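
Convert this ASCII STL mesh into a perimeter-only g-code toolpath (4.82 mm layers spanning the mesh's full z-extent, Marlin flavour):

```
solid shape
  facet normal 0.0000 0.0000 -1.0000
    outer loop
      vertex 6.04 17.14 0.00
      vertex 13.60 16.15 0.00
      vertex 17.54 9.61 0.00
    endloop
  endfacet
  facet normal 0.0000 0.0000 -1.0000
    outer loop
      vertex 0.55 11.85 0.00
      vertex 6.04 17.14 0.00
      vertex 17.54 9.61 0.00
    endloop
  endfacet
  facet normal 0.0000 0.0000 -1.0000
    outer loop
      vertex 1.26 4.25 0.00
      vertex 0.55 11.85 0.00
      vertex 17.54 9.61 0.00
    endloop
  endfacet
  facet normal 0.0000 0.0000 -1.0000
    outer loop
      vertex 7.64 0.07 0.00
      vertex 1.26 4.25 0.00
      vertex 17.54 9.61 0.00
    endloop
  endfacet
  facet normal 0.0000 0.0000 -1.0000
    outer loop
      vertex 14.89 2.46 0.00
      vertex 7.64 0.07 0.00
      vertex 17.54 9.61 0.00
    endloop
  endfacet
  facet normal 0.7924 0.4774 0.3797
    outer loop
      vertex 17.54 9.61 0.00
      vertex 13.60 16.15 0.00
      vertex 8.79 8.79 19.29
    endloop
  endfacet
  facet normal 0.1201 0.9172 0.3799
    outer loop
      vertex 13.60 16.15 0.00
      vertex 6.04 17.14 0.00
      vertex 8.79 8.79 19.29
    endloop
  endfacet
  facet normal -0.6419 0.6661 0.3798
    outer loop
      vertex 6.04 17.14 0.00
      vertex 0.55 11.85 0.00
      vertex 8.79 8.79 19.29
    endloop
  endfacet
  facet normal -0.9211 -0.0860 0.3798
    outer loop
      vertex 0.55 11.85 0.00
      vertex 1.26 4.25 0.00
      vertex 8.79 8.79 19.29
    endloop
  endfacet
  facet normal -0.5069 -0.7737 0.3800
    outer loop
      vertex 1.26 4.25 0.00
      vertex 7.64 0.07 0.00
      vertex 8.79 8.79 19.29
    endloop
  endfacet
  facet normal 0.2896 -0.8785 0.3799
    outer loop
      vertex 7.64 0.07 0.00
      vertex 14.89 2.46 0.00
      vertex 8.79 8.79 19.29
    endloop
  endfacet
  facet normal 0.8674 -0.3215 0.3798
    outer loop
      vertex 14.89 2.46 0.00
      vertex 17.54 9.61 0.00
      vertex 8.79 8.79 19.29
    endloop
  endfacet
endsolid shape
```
; perimeter-only toolpath
G21 ; units = mm
G90 ; absolute positioning
G28 ; home
; layer 1
G0 Z4.82
G0 X15.35 Y9.40
G1 X12.40 Y14.31
G1 X6.73 Y15.05
G1 X2.61 Y11.08
G1 X3.14 Y5.38
G1 X7.93 Y2.25
G1 X13.37 Y4.04
G1 X15.35 Y9.40
; layer 2
G0 Z9.64
G0 X13.16 Y9.20
G1 X11.20 Y12.47
G1 X7.41 Y12.96
G1 X4.67 Y10.32
G1 X5.02 Y6.52
G1 X8.21 Y4.43
G1 X11.84 Y5.62
G1 X13.16 Y9.20
; layer 3
G0 Z14.47
G0 X10.98 Y8.99
G1 X9.99 Y10.63
G1 X8.10 Y10.88
G1 X6.73 Y9.55
G1 X6.91 Y7.65
G1 X8.50 Y6.61
G1 X10.31 Y7.21
G1 X10.98 Y8.99
M2 ; end

The solid is a regular 7-sided pyramid, base circumscribed radius ≈ 8.79 mm, apex at z ≈ 19.3 mm. Slicing at Δz = 4.82 mm — 4 equal slices spanning the solid's height, so layer i sits at z = i·h/4 — gives 3 non-empty perimeters. Each is a 7-segment closed polygon; G0 lifts to the layer z and rapids to the start vertex, then G1 traces the edges. The cross-section shrinks linearly with z (the slice at the apex is degenerate and omitted).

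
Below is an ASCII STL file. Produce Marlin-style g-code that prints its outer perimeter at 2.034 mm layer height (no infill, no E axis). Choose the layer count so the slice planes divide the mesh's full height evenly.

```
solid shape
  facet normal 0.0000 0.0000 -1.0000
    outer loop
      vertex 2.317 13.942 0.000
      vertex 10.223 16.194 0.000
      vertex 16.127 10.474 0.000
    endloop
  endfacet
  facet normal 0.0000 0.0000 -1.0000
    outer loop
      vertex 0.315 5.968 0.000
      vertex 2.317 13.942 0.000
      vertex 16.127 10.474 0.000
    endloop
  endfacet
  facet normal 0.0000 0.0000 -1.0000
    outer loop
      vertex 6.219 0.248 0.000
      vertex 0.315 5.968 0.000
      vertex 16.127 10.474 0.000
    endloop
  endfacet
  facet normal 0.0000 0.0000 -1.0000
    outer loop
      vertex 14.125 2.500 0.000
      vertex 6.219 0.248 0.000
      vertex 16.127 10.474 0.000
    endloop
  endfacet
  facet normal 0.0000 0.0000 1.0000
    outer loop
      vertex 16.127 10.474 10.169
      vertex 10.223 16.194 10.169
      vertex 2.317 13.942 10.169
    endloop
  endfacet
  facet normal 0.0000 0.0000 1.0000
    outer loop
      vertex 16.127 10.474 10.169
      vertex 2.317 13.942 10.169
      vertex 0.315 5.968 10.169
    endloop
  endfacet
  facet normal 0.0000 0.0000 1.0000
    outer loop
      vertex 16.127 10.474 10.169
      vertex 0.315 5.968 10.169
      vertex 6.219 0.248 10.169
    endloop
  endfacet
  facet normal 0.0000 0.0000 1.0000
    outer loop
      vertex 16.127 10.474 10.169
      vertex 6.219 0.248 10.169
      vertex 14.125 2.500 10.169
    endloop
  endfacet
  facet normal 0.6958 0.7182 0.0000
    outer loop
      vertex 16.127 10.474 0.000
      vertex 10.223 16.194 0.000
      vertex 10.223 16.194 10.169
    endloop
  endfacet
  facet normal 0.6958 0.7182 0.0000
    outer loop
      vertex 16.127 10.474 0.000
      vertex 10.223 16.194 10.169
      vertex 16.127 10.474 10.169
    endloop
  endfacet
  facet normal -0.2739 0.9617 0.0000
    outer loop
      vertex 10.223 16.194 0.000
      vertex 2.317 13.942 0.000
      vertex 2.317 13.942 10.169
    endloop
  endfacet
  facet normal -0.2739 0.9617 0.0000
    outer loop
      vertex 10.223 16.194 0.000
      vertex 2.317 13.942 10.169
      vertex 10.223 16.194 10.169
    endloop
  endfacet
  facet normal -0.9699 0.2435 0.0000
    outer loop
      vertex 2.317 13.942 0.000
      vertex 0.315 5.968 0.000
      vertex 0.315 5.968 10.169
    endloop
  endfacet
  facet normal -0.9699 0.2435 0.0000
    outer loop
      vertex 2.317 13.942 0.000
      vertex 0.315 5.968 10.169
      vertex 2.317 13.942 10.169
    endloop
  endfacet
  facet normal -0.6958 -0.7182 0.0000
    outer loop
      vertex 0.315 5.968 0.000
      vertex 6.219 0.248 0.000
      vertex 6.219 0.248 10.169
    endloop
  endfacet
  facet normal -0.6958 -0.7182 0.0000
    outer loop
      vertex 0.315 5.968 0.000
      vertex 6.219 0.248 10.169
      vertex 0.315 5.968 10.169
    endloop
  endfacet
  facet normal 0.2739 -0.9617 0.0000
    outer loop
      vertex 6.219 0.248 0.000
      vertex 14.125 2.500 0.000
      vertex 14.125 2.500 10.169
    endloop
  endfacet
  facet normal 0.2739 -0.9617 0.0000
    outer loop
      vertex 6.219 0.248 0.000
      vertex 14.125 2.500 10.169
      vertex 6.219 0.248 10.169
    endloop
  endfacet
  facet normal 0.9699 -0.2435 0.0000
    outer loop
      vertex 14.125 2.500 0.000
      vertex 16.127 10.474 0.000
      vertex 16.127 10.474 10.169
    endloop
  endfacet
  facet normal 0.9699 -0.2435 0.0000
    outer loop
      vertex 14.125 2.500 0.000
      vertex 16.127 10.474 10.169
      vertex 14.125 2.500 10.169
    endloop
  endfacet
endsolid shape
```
; perimeter-only toolpath
G21 ; units = mm
G90 ; absolute positioning
G28 ; home
; layer 1
G0 Z2.034
G0 X16.127 Y10.474
G1 X10.223 Y16.194
G1 X2.317 Y13.942
G1 X0.315 Y5.968
G1 X6.219 Y0.248
G1 X14.125 Y2.500
G1 X16.127 Y10.474
; layer 2
G0 Z4.068
G0 X16.127 Y10.474
G1 X10.223 Y16.194
G1 X2.317 Y13.942
G1 X0.315 Y5.968
G1 X6.219 Y0.248
G1 X14.125 Y2.500
G1 X16.127 Y10.474
; layer 3
G0 Z6.101
G0 X16.127 Y10.474
G1 X10.223 Y16.194
G1 X2.317 Y13.942
G1 X0.315 Y5.968
G1 X6.219 Y0.248
G1 X14.125 Y2.500
G1 X16.127 Y10.474
; layer 4
G0 Z8.135
G0 X16.127 Y10.474
G1 X10.223 Y16.194
G1 X2.317 Y13.942
G1 X0.315 Y5.968
G1 X6.219 Y0.248
G1 X14.125 Y2.500
G1 X16.127 Y10.474
; layer 5
G0 Z10.169
G0 X16.127 Y10.474
G1 X10.223 Y16.194
G1 X2.317 Y13.942
G1 X0.315 Y5.968
G1 X6.219 Y0.248
G1 X14.125 Y2.500
G1 X16.127 Y10.474
M2 ; end

The solid is a regular 6-sided prism (a cylinder approximated with 6 flat sides), circumscribed radius ≈ 8.22 mm, height ≈ 10.2 mm. Slicing at Δz = 2.034 mm — 5 equal slices spanning the solid's height, so layer i sits at z = i·h/5 — gives 5 non-empty perimeters. Each is a 6-segment closed polygon; G0 lifts to the layer z and rapids to the start vertex, then G1 traces the edges.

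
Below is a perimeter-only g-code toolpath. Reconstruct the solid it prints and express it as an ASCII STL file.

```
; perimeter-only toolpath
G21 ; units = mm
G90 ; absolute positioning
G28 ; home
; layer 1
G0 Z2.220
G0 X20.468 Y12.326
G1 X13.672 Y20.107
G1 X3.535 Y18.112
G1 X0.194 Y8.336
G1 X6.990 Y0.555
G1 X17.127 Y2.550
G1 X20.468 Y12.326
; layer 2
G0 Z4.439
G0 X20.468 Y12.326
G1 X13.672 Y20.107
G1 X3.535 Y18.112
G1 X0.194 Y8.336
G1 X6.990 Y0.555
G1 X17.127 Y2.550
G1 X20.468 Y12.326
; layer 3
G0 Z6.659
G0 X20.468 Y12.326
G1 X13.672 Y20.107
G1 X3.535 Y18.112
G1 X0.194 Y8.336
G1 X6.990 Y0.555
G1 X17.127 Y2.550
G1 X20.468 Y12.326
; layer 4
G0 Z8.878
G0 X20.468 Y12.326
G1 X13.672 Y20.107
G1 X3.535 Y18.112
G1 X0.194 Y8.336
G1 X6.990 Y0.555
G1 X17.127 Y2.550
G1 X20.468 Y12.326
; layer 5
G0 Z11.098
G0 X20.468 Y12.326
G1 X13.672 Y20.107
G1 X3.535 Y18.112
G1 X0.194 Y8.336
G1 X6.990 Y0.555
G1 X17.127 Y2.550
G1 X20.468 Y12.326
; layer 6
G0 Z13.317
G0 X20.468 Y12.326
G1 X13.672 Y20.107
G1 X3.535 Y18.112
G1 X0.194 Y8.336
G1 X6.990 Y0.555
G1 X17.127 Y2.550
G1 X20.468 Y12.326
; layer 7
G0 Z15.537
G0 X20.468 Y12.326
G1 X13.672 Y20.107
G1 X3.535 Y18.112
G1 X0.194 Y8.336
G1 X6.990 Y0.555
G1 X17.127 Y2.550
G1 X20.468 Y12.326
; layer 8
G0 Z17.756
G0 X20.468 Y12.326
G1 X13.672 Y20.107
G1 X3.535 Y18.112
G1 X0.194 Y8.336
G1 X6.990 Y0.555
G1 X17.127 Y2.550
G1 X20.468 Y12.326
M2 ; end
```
solid part
  facet normal 0.0000 0.0000 -1.0000
    outer loop
      vertex 3.535 18.112 0.000
      vertex 13.672 20.107 0.000
      vertex 20.468 12.326 0.000
    endloop
  endfacet
  facet normal 0.0000 0.0000 -1.0000
    outer loop
      vertex 0.194 8.336 0.000
      vertex 3.535 18.112 0.000
      vertex 20.468 12.326 0.000
    endloop
  endfacet
  facet normal 0.0000 0.0000 -1.0000
    outer loop
      vertex 6.990 0.555 0.000
      vertex 0.194 8.336 0.000
      vertex 20.468 12.326 0.000
    endloop
  endfacet
  facet normal 0.0000 0.0000 -1.0000
    outer loop
      vertex 17.127 2.550 0.000
      vertex 6.990 0.555 0.000
      vertex 20.468 12.326 0.000
    endloop
  endfacet
  facet normal 0.0000 0.0000 1.0000
    outer loop
      vertex 20.468 12.326 17.756
      vertex 13.672 20.107 17.756
      vertex 3.535 18.112 17.756
    endloop
  endfacet
  facet normal 0.0000 0.0000 1.0000
    outer loop
      vertex 20.468 12.326 17.756
      vertex 3.535 18.112 17.756
      vertex 0.194 8.336 17.756
    endloop
  endfacet
  facet normal 0.0000 0.0000 1.0000
    outer loop
      vertex 20.468 12.326 17.756
      vertex 0.194 8.336 17.756
      vertex 6.990 0.555 17.756
    endloop
  endfacet
  facet normal 0.0000 0.0000 1.0000
    outer loop
      vertex 20.468 12.326 17.756
      vertex 6.990 0.555 17.756
      vertex 17.127 2.550 17.756
    endloop
  endfacet
  facet normal 0.7532 0.6578 0.0000
    outer loop
      vertex 20.468 12.326 0.000
      vertex 13.672 20.107 0.000
      vertex 13.672 20.107 17.756
    endloop
  endfacet
  facet normal 0.7532 0.6578 0.0000
    outer loop
      vertex 20.468 12.326 0.000
      vertex 13.672 20.107 17.756
      vertex 20.468 12.326 17.756
    endloop
  endfacet
  facet normal -0.1931 0.9812 0.0000
    outer loop
      vertex 13.672 20.107 0.000
      vertex 3.535 18.112 0.000
      vertex 3.535 18.112 17.756
    endloop
  endfacet
  facet normal -0.1931 0.9812 0.0000
    outer loop
      vertex 13.672 20.107 0.000
      vertex 3.535 18.112 17.756
      vertex 13.672 20.107 17.756
    endloop
  endfacet
  facet normal -0.9463 0.3234 0.0000
    outer loop
      vertex 3.535 18.112 0.000
      vertex 0.194 8.336 0.000
      vertex 0.194 8.336 17.756
    endloop
  endfacet
  facet normal -0.9463 0.3234 0.0000
    outer loop
      vertex 3.535 18.112 0.000
      vertex 0.194 8.336 17.756
      vertex 3.535 18.112 17.756
    endloop
  endfacet
  facet normal -0.7532 -0.6578 0.0000
    outer loop
      vertex 0.194 8.336 0.000
      vertex 6.990 0.555 0.000
      vertex 6.990 0.555 17.756
    endloop
  endfacet
  facet normal -0.7532 -0.6578 0.0000
    outer loop
      vertex 0.194 8.336 0.000
      vertex 6.990 0.555 17.756
      vertex 0.194 8.336 17.756
    endloop
  endfacet
  facet normal 0.1931 -0.9812 0.0000
    outer loop
      vertex 6.990 0.555 0.000
      vertex 17.127 2.550 0.000
      vertex 17.127 2.550 17.756
    endloop
  endfacet
  facet normal 0.1931 -0.9812 0.0000
    outer loop
      vertex 6.990 0.555 0.000
      vertex 17.127 2.550 17.756
      vertex 6.990 0.555 17.756
    endloop
  endfacet
  facet normal 0.9463 -0.3234 0.0000
    outer loop
      vertex 17.127 2.550 0.000
      vertex 20.468 12.326 0.000
      vertex 20.468 12.326 17.756
    endloop
  endfacet
  facet normal 0.9463 -0.3234 0.0000
    outer loop
      vertex 17.127 2.550 0.000
      vertex 20.468 12.326 17.756
      vertex 17.127 2.550 17.756
    endloop
  endfacet
endsolid part

The G0 Z moves step by Δz≈2.220 mm. Every layer's G1 loop is the same polygon, so the solid is a straight extrusion of it from z=0 to z≈17.8. Closing with flat bottom and top caps and triangulating gives 20 facets — a regular 6-sided prism (a cylinder approximated with 6 flat sides), circumscribed radius ≈ 10.3 mm, height ≈ 17.8 mm.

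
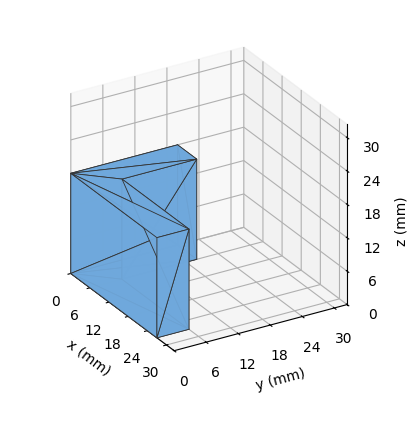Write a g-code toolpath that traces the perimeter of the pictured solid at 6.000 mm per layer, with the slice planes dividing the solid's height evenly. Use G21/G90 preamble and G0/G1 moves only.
Reading the render: the shape is an L-shaped prism: outer 27 × 20 mm, arm thicknesses ≈ 6 mm (horizontal) and 6 mm (vertical), extruded 18 mm in z (dimensions read to the nearest mm from the axis ticks). For the g-code, the solid's height is divided into equal slices at the stated Δz and each level perimeter traced with G1 moves after a G0 lift.

; perimeter-only toolpath
G21 ; units = mm
G90 ; absolute positioning
G28 ; home
; layer 1
G0 Z6.000
G0 X0.000 Y0.000
G1 X27.000 Y0.000
G1 X27.000 Y6.000
G1 X6.000 Y6.000
G1 X6.000 Y20.000
G1 X0.000 Y20.000
G1 X0.000 Y0.000
; layer 2
G0 Z12.000
G0 X0.000 Y0.000
G1 X27.000 Y0.000
G1 X27.000 Y6.000
G1 X6.000 Y6.000
G1 X6.000 Y20.000
G1 X0.000 Y20.000
G1 X0.000 Y0.000
; layer 3
G0 Z18.000
G0 X0.000 Y0.000
G1 X27.000 Y0.000
G1 X27.000 Y6.000
G1 X6.000 Y6.000
G1 X6.000 Y20.000
G1 X0.000 Y20.000
G1 X0.000 Y0.000
M2 ; end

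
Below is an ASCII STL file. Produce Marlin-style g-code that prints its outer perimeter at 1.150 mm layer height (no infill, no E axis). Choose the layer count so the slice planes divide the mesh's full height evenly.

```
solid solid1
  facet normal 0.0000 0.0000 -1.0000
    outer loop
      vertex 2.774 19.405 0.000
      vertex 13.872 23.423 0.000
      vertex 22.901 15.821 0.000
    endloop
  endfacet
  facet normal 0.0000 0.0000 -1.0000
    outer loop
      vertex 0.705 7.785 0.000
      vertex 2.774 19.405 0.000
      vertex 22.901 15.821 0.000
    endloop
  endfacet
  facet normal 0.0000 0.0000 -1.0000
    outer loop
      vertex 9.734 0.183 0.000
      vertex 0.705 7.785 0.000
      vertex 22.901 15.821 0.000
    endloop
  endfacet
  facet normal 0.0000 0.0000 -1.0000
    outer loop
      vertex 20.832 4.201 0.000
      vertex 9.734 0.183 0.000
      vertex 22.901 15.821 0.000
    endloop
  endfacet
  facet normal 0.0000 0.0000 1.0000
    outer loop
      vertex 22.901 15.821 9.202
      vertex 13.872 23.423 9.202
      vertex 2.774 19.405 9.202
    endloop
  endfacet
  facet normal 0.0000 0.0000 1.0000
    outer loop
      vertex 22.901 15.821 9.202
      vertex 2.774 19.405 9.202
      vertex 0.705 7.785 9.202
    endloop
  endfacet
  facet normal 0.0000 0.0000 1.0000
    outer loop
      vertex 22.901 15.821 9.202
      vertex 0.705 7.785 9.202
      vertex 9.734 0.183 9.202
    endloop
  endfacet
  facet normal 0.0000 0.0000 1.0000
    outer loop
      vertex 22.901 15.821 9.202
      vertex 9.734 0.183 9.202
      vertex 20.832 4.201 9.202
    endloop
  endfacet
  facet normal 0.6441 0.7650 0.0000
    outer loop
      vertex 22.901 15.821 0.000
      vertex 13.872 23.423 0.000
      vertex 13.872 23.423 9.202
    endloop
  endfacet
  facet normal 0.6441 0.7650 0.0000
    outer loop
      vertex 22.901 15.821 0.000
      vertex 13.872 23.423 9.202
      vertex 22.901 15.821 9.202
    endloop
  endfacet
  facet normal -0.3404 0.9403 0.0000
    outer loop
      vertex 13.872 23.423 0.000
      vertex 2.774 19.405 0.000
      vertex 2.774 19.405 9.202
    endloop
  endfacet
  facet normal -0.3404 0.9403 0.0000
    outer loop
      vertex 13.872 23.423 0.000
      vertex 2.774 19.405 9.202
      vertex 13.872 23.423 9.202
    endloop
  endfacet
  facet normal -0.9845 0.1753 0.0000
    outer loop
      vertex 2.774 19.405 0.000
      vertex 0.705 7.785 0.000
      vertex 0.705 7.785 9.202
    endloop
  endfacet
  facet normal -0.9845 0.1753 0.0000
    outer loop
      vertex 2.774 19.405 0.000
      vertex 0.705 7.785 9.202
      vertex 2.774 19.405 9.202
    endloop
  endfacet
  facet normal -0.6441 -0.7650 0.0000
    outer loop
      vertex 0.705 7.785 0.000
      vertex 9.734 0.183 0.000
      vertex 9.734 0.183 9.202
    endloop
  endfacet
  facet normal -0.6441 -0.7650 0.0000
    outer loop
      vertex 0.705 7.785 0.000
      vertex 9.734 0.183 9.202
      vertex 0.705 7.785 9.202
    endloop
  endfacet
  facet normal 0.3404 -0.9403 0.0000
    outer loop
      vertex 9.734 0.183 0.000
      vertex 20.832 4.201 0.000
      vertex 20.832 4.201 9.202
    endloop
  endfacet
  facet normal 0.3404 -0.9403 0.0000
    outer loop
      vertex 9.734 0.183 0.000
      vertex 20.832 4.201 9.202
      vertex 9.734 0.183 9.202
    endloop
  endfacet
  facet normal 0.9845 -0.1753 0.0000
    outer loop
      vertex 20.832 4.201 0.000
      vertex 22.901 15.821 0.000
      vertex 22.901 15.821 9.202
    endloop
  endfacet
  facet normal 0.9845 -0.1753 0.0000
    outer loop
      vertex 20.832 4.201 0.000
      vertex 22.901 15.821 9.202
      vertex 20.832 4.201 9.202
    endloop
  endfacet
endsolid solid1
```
; perimeter-only toolpath
G21 ; units = mm
G90 ; absolute positioning
G28 ; home
; layer 1
G0 Z1.150
G0 X22.901 Y15.821
G1 X13.872 Y23.423
G1 X2.774 Y19.405
G1 X0.705 Y7.785
G1 X9.734 Y0.183
G1 X20.832 Y4.201
G1 X22.901 Y15.821
; layer 2
G0 Z2.300
G0 X22.901 Y15.821
G1 X13.872 Y23.423
G1 X2.774 Y19.405
G1 X0.705 Y7.785
G1 X9.734 Y0.183
G1 X20.832 Y4.201
G1 X22.901 Y15.821
; layer 3
G0 Z3.451
G0 X22.901 Y15.821
G1 X13.872 Y23.423
G1 X2.774 Y19.405
G1 X0.705 Y7.785
G1 X9.734 Y0.183
G1 X20.832 Y4.201
G1 X22.901 Y15.821
; layer 4
G0 Z4.601
G0 X22.901 Y15.821
G1 X13.872 Y23.423
G1 X2.774 Y19.405
G1 X0.705 Y7.785
G1 X9.734 Y0.183
G1 X20.832 Y4.201
G1 X22.901 Y15.821
; layer 5
G0 Z5.751
G0 X22.901 Y15.821
G1 X13.872 Y23.423
G1 X2.774 Y19.405
G1 X0.705 Y7.785
G1 X9.734 Y0.183
G1 X20.832 Y4.201
G1 X22.901 Y15.821
; layer 6
G0 Z6.902
G0 X22.901 Y15.821
G1 X13.872 Y23.423
G1 X2.774 Y19.405
G1 X0.705 Y7.785
G1 X9.734 Y0.183
G1 X20.832 Y4.201
G1 X22.901 Y15.821
; layer 7
G0 Z8.052
G0 X22.901 Y15.821
G1 X13.872 Y23.423
G1 X2.774 Y19.405
G1 X0.705 Y7.785
G1 X9.734 Y0.183
G1 X20.832 Y4.201
G1 X22.901 Y15.821
; layer 8
G0 Z9.202
G0 X22.901 Y15.821
G1 X13.872 Y23.423
G1 X2.774 Y19.405
G1 X0.705 Y7.785
G1 X9.734 Y0.183
G1 X20.832 Y4.201
G1 X22.901 Y15.821
M2 ; end

The solid is a regular 6-sided prism (a cylinder approximated with 6 flat sides), circumscribed radius ≈ 11.8 mm, height ≈ 9.2 mm. Slicing at Δz = 1.150 mm — 8 equal slices spanning the solid's height, so layer i sits at z = i·h/8 — gives 8 non-empty perimeters. Each is a 6-segment closed polygon; G0 lifts to the layer z and rapids to the start vertex, then G1 traces the edges.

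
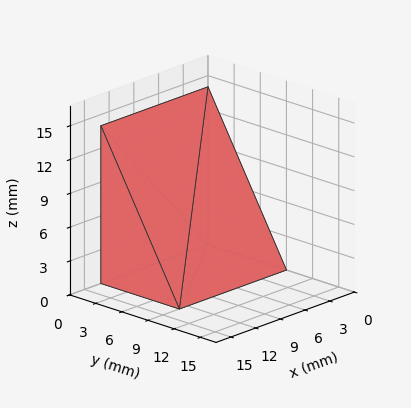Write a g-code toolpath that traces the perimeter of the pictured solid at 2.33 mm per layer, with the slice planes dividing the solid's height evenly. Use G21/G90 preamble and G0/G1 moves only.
Reading the render: the shape is a wedge (ramp): 13 × 9 mm base, rising to 14 mm along the y=0 edge and sloping linearly to z=0 at y=9 (dimensions read to the nearest mm from the axis ticks). For the g-code, the solid's height is divided into equal slices at the stated Δz and each level perimeter traced with G1 moves after a G0 lift.

; perimeter-only toolpath
G21 ; units = mm
G90 ; absolute positioning
G28 ; home
; layer 1
G0 Z2.33
G0 X0.00 Y0.00
G1 X13.00 Y0.00
G1 X13.00 Y7.50
G1 X0.00 Y7.50
G1 X0.00 Y0.00
; layer 2
G0 Z4.67
G0 X0.00 Y0.00
G1 X13.00 Y0.00
G1 X13.00 Y6.00
G1 X0.00 Y6.00
G1 X0.00 Y0.00
; layer 3
G0 Z7.00
G0 X0.00 Y0.00
G1 X13.00 Y0.00
G1 X13.00 Y4.50
G1 X0.00 Y4.50
G1 X0.00 Y0.00
; layer 4
G0 Z9.33
G0 X0.00 Y0.00
G1 X13.00 Y0.00
G1 X13.00 Y3.00
G1 X0.00 Y3.00
G1 X0.00 Y0.00
; layer 5
G0 Z11.67
G0 X0.00 Y0.00
G1 X13.00 Y0.00
G1 X13.00 Y1.50
G1 X0.00 Y1.50
G1 X0.00 Y0.00
M2 ; end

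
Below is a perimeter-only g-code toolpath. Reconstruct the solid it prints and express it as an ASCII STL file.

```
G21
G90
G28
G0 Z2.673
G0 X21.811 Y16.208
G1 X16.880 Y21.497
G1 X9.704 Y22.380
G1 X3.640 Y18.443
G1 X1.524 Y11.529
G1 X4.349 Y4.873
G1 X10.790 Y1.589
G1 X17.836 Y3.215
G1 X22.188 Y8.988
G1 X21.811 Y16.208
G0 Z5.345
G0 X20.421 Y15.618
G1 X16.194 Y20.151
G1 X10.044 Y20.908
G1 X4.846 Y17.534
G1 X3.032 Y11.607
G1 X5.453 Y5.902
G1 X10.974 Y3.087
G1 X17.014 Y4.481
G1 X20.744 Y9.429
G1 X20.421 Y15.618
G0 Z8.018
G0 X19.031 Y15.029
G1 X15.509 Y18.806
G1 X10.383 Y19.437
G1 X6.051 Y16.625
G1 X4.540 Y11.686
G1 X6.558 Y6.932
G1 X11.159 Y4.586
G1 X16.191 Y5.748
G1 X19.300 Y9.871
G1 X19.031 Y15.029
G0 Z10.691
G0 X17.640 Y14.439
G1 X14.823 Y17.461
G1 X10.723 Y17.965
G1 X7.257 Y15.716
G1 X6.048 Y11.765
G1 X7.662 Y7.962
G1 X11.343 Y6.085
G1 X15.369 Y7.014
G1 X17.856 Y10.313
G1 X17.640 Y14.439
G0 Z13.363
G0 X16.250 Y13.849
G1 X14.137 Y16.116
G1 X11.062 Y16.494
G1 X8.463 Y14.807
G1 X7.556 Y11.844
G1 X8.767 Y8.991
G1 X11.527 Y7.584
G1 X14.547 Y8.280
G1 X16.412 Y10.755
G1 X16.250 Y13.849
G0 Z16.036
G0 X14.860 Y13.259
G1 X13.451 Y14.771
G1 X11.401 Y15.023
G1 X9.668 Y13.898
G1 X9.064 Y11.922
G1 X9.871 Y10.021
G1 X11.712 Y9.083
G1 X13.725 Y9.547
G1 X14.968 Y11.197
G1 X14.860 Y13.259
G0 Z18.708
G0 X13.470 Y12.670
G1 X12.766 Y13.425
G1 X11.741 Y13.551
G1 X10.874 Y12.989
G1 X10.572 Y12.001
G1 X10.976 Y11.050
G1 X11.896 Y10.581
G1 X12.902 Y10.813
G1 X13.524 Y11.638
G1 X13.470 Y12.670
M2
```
solid part
  facet normal 0.0000 0.0000 -1.0000
    outer loop
      vertex 9.365 23.851 0.000
      vertex 17.566 22.842 0.000
      vertex 23.201 16.798 0.000
    endloop
  endfacet
  facet normal 0.0000 0.0000 -1.0000
    outer loop
      vertex 2.434 19.352 0.000
      vertex 9.365 23.851 0.000
      vertex 23.201 16.798 0.000
    endloop
  endfacet
  facet normal 0.0000 0.0000 -1.0000
    outer loop
      vertex 0.016 11.450 0.000
      vertex 2.434 19.352 0.000
      vertex 23.201 16.798 0.000
    endloop
  endfacet
  facet normal 0.0000 0.0000 -1.0000
    outer loop
      vertex 3.244 3.843 0.000
      vertex 0.016 11.450 0.000
      vertex 23.201 16.798 0.000
    endloop
  endfacet
  facet normal 0.0000 0.0000 -1.0000
    outer loop
      vertex 10.606 0.090 0.000
      vertex 3.244 3.843 0.000
      vertex 23.201 16.798 0.000
    endloop
  endfacet
  facet normal 0.0000 0.0000 -1.0000
    outer loop
      vertex 18.658 1.948 0.000
      vertex 10.606 0.090 0.000
      vertex 23.201 16.798 0.000
    endloop
  endfacet
  facet normal 0.0000 0.0000 -1.0000
    outer loop
      vertex 23.632 8.546 0.000
      vertex 18.658 1.948 0.000
      vertex 23.201 16.798 0.000
    endloop
  endfacet
  facet normal 0.6460 0.6023 0.4689
    outer loop
      vertex 23.201 16.798 0.000
      vertex 17.566 22.842 0.000
      vertex 12.080 12.080 21.381
    endloop
  endfacet
  facet normal 0.1079 0.8766 0.4689
    outer loop
      vertex 17.566 22.842 0.000
      vertex 9.365 23.851 0.000
      vertex 12.080 12.080 21.381
    endloop
  endfacet
  facet normal -0.4809 0.7408 0.4689
    outer loop
      vertex 9.365 23.851 0.000
      vertex 2.434 19.352 0.000
      vertex 12.080 12.080 21.381
    endloop
  endfacet
  facet normal -0.8446 0.2584 0.4689
    outer loop
      vertex 2.434 19.352 0.000
      vertex 0.016 11.450 0.000
      vertex 12.080 12.080 21.381
    endloop
  endfacet
  facet normal -0.8131 -0.3450 0.4689
    outer loop
      vertex 0.016 11.450 0.000
      vertex 3.244 3.843 0.000
      vertex 12.080 12.080 21.381
    endloop
  endfacet
  facet normal -0.4011 -0.7869 0.4689
    outer loop
      vertex 3.244 3.843 0.000
      vertex 10.606 0.090 0.000
      vertex 12.080 12.080 21.381
    endloop
  endfacet
  facet normal 0.1986 -0.8606 0.4689
    outer loop
      vertex 10.606 0.090 0.000
      vertex 18.658 1.948 0.000
      vertex 12.080 12.080 21.381
    endloop
  endfacet
  facet normal 0.7053 -0.5317 0.4689
    outer loop
      vertex 18.658 1.948 0.000
      vertex 23.632 8.546 0.000
      vertex 12.080 12.080 21.381
    endloop
  endfacet
  facet normal 0.8820 0.0461 0.4689
    outer loop
      vertex 23.632 8.546 0.000
      vertex 23.201 16.798 0.000
      vertex 12.080 12.080 21.381
    endloop
  endfacet
endsolid part

The G0 Z moves step by Δz≈2.673 mm. The G1 loops shrink linearly with z, so the solid tapers from its base footprint up to z≈21.4. Closing with a flat bottom cap and the tapered top and triangulating gives 16 facets — a regular 9-sided pyramid, base circumscribed radius ≈ 12.1 mm, apex at z ≈ 21.4 mm.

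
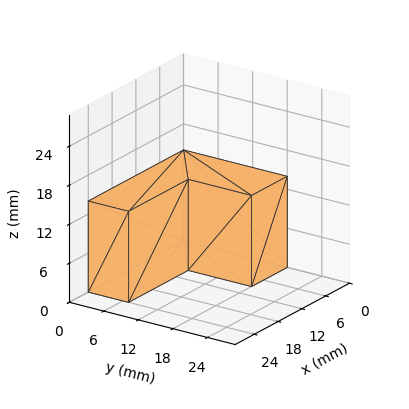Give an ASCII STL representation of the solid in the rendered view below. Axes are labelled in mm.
Reading the render: the shape is an L-shaped prism: outer 24 × 18 mm, arm thicknesses ≈ 7 mm (horizontal) and 9 mm (vertical), extruded 14 mm in z (dimensions read to the nearest mm from the axis ticks). For the STL, each face is triangulated and given an outward normal.

solid part
  facet normal 0.0000 0.0000 -1.0000
    outer loop
      vertex 24.000 7.000 0.000
      vertex 24.000 0.000 0.000
      vertex 0.000 0.000 0.000
    endloop
  endfacet
  facet normal 0.0000 0.0000 -1.0000
    outer loop
      vertex 9.000 7.000 0.000
      vertex 24.000 7.000 0.000
      vertex 0.000 0.000 0.000
    endloop
  endfacet
  facet normal 0.0000 0.0000 -1.0000
    outer loop
      vertex 9.000 18.000 0.000
      vertex 9.000 7.000 0.000
      vertex 0.000 0.000 0.000
    endloop
  endfacet
  facet normal 0.0000 0.0000 -1.0000
    outer loop
      vertex 0.000 18.000 0.000
      vertex 9.000 18.000 0.000
      vertex 0.000 0.000 0.000
    endloop
  endfacet
  facet normal 0.0000 0.0000 1.0000
    outer loop
      vertex 0.000 0.000 14.000
      vertex 24.000 0.000 14.000
      vertex 24.000 7.000 14.000
    endloop
  endfacet
  facet normal 0.0000 0.0000 1.0000
    outer loop
      vertex 0.000 0.000 14.000
      vertex 24.000 7.000 14.000
      vertex 9.000 7.000 14.000
    endloop
  endfacet
  facet normal 0.0000 0.0000 1.0000
    outer loop
      vertex 0.000 0.000 14.000
      vertex 9.000 7.000 14.000
      vertex 9.000 18.000 14.000
    endloop
  endfacet
  facet normal 0.0000 0.0000 1.0000
    outer loop
      vertex 0.000 0.000 14.000
      vertex 9.000 18.000 14.000
      vertex 0.000 18.000 14.000
    endloop
  endfacet
  facet normal 0.0000 -1.0000 0.0000
    outer loop
      vertex 0.000 0.000 0.000
      vertex 24.000 0.000 0.000
      vertex 24.000 0.000 14.000
    endloop
  endfacet
  facet normal 0.0000 -1.0000 0.0000
    outer loop
      vertex 0.000 0.000 0.000
      vertex 24.000 0.000 14.000
      vertex 0.000 0.000 14.000
    endloop
  endfacet
  facet normal 1.0000 0.0000 0.0000
    outer loop
      vertex 24.000 0.000 0.000
      vertex 24.000 7.000 0.000
      vertex 24.000 7.000 14.000
    endloop
  endfacet
  facet normal 1.0000 0.0000 0.0000
    outer loop
      vertex 24.000 0.000 0.000
      vertex 24.000 7.000 14.000
      vertex 24.000 0.000 14.000
    endloop
  endfacet
  facet normal 0.0000 1.0000 0.0000
    outer loop
      vertex 24.000 7.000 0.000
      vertex 9.000 7.000 0.000
      vertex 9.000 7.000 14.000
    endloop
  endfacet
  facet normal 0.0000 1.0000 0.0000
    outer loop
      vertex 24.000 7.000 0.000
      vertex 9.000 7.000 14.000
      vertex 24.000 7.000 14.000
    endloop
  endfacet
  facet normal 1.0000 0.0000 0.0000
    outer loop
      vertex 9.000 7.000 0.000
      vertex 9.000 18.000 0.000
      vertex 9.000 18.000 14.000
    endloop
  endfacet
  facet normal 1.0000 0.0000 0.0000
    outer loop
      vertex 9.000 7.000 0.000
      vertex 9.000 18.000 14.000
      vertex 9.000 7.000 14.000
    endloop
  endfacet
  facet normal 0.0000 1.0000 0.0000
    outer loop
      vertex 9.000 18.000 0.000
      vertex 0.000 18.000 0.000
      vertex 0.000 18.000 14.000
    endloop
  endfacet
  facet normal 0.0000 1.0000 0.0000
    outer loop
      vertex 9.000 18.000 0.000
      vertex 0.000 18.000 14.000
      vertex 9.000 18.000 14.000
    endloop
  endfacet
  facet normal -1.0000 0.0000 0.0000
    outer loop
      vertex 0.000 18.000 0.000
      vertex 0.000 0.000 0.000
      vertex 0.000 0.000 14.000
    endloop
  endfacet
  facet normal -1.0000 0.0000 0.0000
    outer loop
      vertex 0.000 18.000 0.000
      vertex 0.000 0.000 14.000
      vertex 0.000 18.000 14.000
    endloop
  endfacet
endsolid part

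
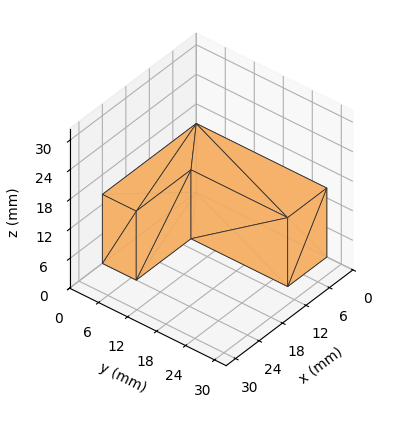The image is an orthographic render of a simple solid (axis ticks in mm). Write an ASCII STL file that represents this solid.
Reading the render: the shape is an L-shaped prism: outer 24 × 27 mm, arm thicknesses ≈ 7 mm (horizontal) and 10 mm (vertical), extruded 14 mm in z (dimensions read to the nearest mm from the axis ticks). For the STL, each face is triangulated and given an outward normal.

solid part
  facet normal 0.0000 0.0000 -1.0000
    outer loop
      vertex 24.000 7.000 0.000
      vertex 24.000 0.000 0.000
      vertex 0.000 0.000 0.000
    endloop
  endfacet
  facet normal 0.0000 0.0000 -1.0000
    outer loop
      vertex 10.000 7.000 0.000
      vertex 24.000 7.000 0.000
      vertex 0.000 0.000 0.000
    endloop
  endfacet
  facet normal 0.0000 0.0000 -1.0000
    outer loop
      vertex 10.000 27.000 0.000
      vertex 10.000 7.000 0.000
      vertex 0.000 0.000 0.000
    endloop
  endfacet
  facet normal 0.0000 0.0000 -1.0000
    outer loop
      vertex 0.000 27.000 0.000
      vertex 10.000 27.000 0.000
      vertex 0.000 0.000 0.000
    endloop
  endfacet
  facet normal 0.0000 0.0000 1.0000
    outer loop
      vertex 0.000 0.000 14.000
      vertex 24.000 0.000 14.000
      vertex 24.000 7.000 14.000
    endloop
  endfacet
  facet normal 0.0000 0.0000 1.0000
    outer loop
      vertex 0.000 0.000 14.000
      vertex 24.000 7.000 14.000
      vertex 10.000 7.000 14.000
    endloop
  endfacet
  facet normal 0.0000 0.0000 1.0000
    outer loop
      vertex 0.000 0.000 14.000
      vertex 10.000 7.000 14.000
      vertex 10.000 27.000 14.000
    endloop
  endfacet
  facet normal 0.0000 0.0000 1.0000
    outer loop
      vertex 0.000 0.000 14.000
      vertex 10.000 27.000 14.000
      vertex 0.000 27.000 14.000
    endloop
  endfacet
  facet normal 0.0000 -1.0000 0.0000
    outer loop
      vertex 0.000 0.000 0.000
      vertex 24.000 0.000 0.000
      vertex 24.000 0.000 14.000
    endloop
  endfacet
  facet normal 0.0000 -1.0000 0.0000
    outer loop
      vertex 0.000 0.000 0.000
      vertex 24.000 0.000 14.000
      vertex 0.000 0.000 14.000
    endloop
  endfacet
  facet normal 1.0000 0.0000 0.0000
    outer loop
      vertex 24.000 0.000 0.000
      vertex 24.000 7.000 0.000
      vertex 24.000 7.000 14.000
    endloop
  endfacet
  facet normal 1.0000 0.0000 0.0000
    outer loop
      vertex 24.000 0.000 0.000
      vertex 24.000 7.000 14.000
      vertex 24.000 0.000 14.000
    endloop
  endfacet
  facet normal 0.0000 1.0000 0.0000
    outer loop
      vertex 24.000 7.000 0.000
      vertex 10.000 7.000 0.000
      vertex 10.000 7.000 14.000
    endloop
  endfacet
  facet normal 0.0000 1.0000 0.0000
    outer loop
      vertex 24.000 7.000 0.000
      vertex 10.000 7.000 14.000
      vertex 24.000 7.000 14.000
    endloop
  endfacet
  facet normal 1.0000 0.0000 0.0000
    outer loop
      vertex 10.000 7.000 0.000
      vertex 10.000 27.000 0.000
      vertex 10.000 27.000 14.000
    endloop
  endfacet
  facet normal 1.0000 0.0000 0.0000
    outer loop
      vertex 10.000 7.000 0.000
      vertex 10.000 27.000 14.000
      vertex 10.000 7.000 14.000
    endloop
  endfacet
  facet normal 0.0000 1.0000 0.0000
    outer loop
      vertex 10.000 27.000 0.000
      vertex 0.000 27.000 0.000
      vertex 0.000 27.000 14.000
    endloop
  endfacet
  facet normal 0.0000 1.0000 0.0000
    outer loop
      vertex 10.000 27.000 0.000
      vertex 0.000 27.000 14.000
      vertex 10.000 27.000 14.000
    endloop
  endfacet
  facet normal -1.0000 0.0000 0.0000
    outer loop
      vertex 0.000 27.000 0.000
      vertex 0.000 0.000 0.000
      vertex 0.000 0.000 14.000
    endloop
  endfacet
  facet normal -1.0000 0.0000 0.0000
    outer loop
      vertex 0.000 27.000 0.000
      vertex 0.000 0.000 14.000
      vertex 0.000 27.000 14.000
    endloop
  endfacet
endsolid part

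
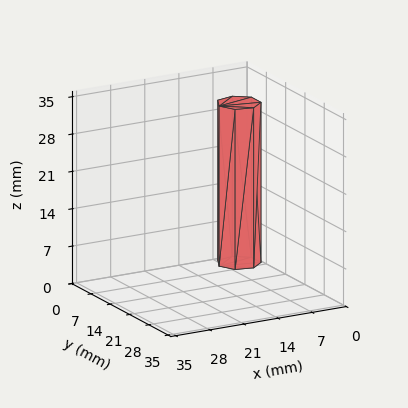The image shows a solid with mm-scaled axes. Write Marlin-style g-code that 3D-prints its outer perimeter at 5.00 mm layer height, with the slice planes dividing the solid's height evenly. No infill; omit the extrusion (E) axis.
Reading the render: the shape is a regular 7-sided prism (a cylinder approximated with 7 flat sides), circumscribed radius ≈ 4 mm, height ≈ 30 mm (dimensions read to the nearest mm from the axis ticks). For the g-code, the solid's height is divided into equal slices at the stated Δz and each level perimeter traced with G1 moves after a G0 lift.

; perimeter-only toolpath
G21 ; units = mm
G90 ; absolute positioning
G28 ; home
; layer 1
G0 Z5.00
G0 X8.00 Y4.00
G1 X6.49 Y7.13
G1 X3.11 Y7.90
G1 X0.40 Y5.74
G1 X0.40 Y2.26
G1 X3.11 Y0.10
G1 X6.49 Y0.87
G1 X8.00 Y4.00
; layer 2
G0 Z10.00
G0 X8.00 Y4.00
G1 X6.49 Y7.13
G1 X3.11 Y7.90
G1 X0.40 Y5.74
G1 X0.40 Y2.26
G1 X3.11 Y0.10
G1 X6.49 Y0.87
G1 X8.00 Y4.00
; layer 3
G0 Z15.00
G0 X8.00 Y4.00
G1 X6.49 Y7.13
G1 X3.11 Y7.90
G1 X0.40 Y5.74
G1 X0.40 Y2.26
G1 X3.11 Y0.10
G1 X6.49 Y0.87
G1 X8.00 Y4.00
; layer 4
G0 Z20.00
G0 X8.00 Y4.00
G1 X6.49 Y7.13
G1 X3.11 Y7.90
G1 X0.40 Y5.74
G1 X0.40 Y2.26
G1 X3.11 Y0.10
G1 X6.49 Y0.87
G1 X8.00 Y4.00
; layer 5
G0 Z25.00
G0 X8.00 Y4.00
G1 X6.49 Y7.13
G1 X3.11 Y7.90
G1 X0.40 Y5.74
G1 X0.40 Y2.26
G1 X3.11 Y0.10
G1 X6.49 Y0.87
G1 X8.00 Y4.00
; layer 6
G0 Z30.00
G0 X8.00 Y4.00
G1 X6.49 Y7.13
G1 X3.11 Y7.90
G1 X0.40 Y5.74
G1 X0.40 Y2.26
G1 X3.11 Y0.10
G1 X6.49 Y0.87
G1 X8.00 Y4.00
M2 ; end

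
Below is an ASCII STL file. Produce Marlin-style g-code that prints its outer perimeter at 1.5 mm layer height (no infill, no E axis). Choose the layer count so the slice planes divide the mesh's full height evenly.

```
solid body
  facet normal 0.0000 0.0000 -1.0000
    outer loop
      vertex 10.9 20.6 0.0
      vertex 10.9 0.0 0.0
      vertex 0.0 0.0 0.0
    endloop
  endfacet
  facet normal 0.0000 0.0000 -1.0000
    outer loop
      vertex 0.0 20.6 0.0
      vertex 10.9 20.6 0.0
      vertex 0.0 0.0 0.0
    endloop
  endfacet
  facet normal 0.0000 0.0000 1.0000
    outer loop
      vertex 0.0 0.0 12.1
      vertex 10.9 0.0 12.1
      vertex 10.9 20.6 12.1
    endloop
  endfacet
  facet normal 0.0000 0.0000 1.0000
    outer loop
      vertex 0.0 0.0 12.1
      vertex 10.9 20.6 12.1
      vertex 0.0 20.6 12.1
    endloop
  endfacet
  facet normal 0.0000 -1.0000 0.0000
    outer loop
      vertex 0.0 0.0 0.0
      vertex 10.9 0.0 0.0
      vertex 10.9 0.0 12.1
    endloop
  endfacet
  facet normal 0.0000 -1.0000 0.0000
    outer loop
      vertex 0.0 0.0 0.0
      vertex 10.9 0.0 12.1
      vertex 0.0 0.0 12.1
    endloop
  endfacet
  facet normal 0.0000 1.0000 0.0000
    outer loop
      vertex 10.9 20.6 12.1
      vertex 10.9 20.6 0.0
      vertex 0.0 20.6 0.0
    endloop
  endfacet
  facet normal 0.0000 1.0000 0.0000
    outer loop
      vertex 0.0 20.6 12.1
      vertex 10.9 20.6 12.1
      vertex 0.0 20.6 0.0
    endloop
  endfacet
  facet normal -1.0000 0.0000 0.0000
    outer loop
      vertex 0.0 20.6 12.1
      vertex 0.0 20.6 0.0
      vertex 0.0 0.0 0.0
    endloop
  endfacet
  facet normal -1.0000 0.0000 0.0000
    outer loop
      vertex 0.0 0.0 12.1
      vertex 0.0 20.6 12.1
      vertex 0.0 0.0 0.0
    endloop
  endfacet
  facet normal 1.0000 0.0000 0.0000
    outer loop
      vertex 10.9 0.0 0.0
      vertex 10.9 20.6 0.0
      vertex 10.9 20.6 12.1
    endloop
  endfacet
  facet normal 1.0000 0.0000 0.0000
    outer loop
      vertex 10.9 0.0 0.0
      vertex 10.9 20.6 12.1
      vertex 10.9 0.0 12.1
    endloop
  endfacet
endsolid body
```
; perimeter-only toolpath
G21 ; units = mm
G90 ; absolute positioning
G28 ; home
; layer 1
G0 Z1.5
G0 X0.0 Y0.0
G1 X10.9 Y0.0
G1 X10.9 Y20.6
G1 X0.0 Y20.6
G1 X0.0 Y0.0
; layer 2
G0 Z3.0
G0 X0.0 Y0.0
G1 X10.9 Y0.0
G1 X10.9 Y20.6
G1 X0.0 Y20.6
G1 X0.0 Y0.0
; layer 3
G0 Z4.5
G0 X0.0 Y0.0
G1 X10.9 Y0.0
G1 X10.9 Y20.6
G1 X0.0 Y20.6
G1 X0.0 Y0.0
; layer 4
G0 Z6.0
G0 X0.0 Y0.0
G1 X10.9 Y0.0
G1 X10.9 Y20.6
G1 X0.0 Y20.6
G1 X0.0 Y0.0
; layer 5
G0 Z7.6
G0 X0.0 Y0.0
G1 X10.9 Y0.0
G1 X10.9 Y20.6
G1 X0.0 Y20.6
G1 X0.0 Y0.0
; layer 6
G0 Z9.1
G0 X0.0 Y0.0
G1 X10.9 Y0.0
G1 X10.9 Y20.6
G1 X0.0 Y20.6
G1 X0.0 Y0.0
; layer 7
G0 Z10.6
G0 X0.0 Y0.0
G1 X10.9 Y0.0
G1 X10.9 Y20.6
G1 X0.0 Y20.6
G1 X0.0 Y0.0
; layer 8
G0 Z12.1
G0 X0.0 Y0.0
G1 X10.9 Y0.0
G1 X10.9 Y20.6
G1 X0.0 Y20.6
G1 X0.0 Y0.0
M2 ; end

The solid is a rectangular box, roughly 10.9 × 20.6 mm footprint and 12.1 mm tall. Slicing at Δz = 1.5 mm — 8 equal slices spanning the solid's height, so layer i sits at z = i·h/8 — gives 8 non-empty perimeters. Each is a 4-segment closed polygon; G0 lifts to the layer z and rapids to the start vertex, then G1 traces the edges.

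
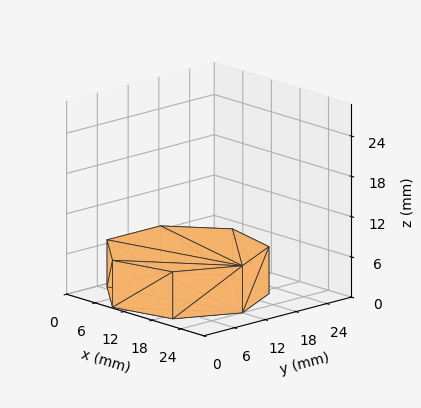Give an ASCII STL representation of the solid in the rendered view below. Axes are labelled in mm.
Reading the render: the shape is a regular 7-sided prism (a cylinder approximated with 7 flat sides), circumscribed radius ≈ 12 mm, height ≈ 7 mm (dimensions read to the nearest mm from the axis ticks). For the STL, each face is triangulated and given an outward normal.

solid part
  facet normal 0.0000 0.0000 -1.0000
    outer loop
      vertex 9.33 23.70 0.00
      vertex 19.48 21.38 0.00
      vertex 24.00 12.00 0.00
    endloop
  endfacet
  facet normal 0.0000 0.0000 -1.0000
    outer loop
      vertex 1.19 17.21 0.00
      vertex 9.33 23.70 0.00
      vertex 24.00 12.00 0.00
    endloop
  endfacet
  facet normal 0.0000 0.0000 -1.0000
    outer loop
      vertex 1.19 6.79 0.00
      vertex 1.19 17.21 0.00
      vertex 24.00 12.00 0.00
    endloop
  endfacet
  facet normal 0.0000 0.0000 -1.0000
    outer loop
      vertex 9.33 0.30 0.00
      vertex 1.19 6.79 0.00
      vertex 24.00 12.00 0.00
    endloop
  endfacet
  facet normal 0.0000 0.0000 -1.0000
    outer loop
      vertex 19.48 2.62 0.00
      vertex 9.33 0.30 0.00
      vertex 24.00 12.00 0.00
    endloop
  endfacet
  facet normal 0.0000 0.0000 1.0000
    outer loop
      vertex 24.00 12.00 7.00
      vertex 19.48 21.38 7.00
      vertex 9.33 23.70 7.00
    endloop
  endfacet
  facet normal 0.0000 0.0000 1.0000
    outer loop
      vertex 24.00 12.00 7.00
      vertex 9.33 23.70 7.00
      vertex 1.19 17.21 7.00
    endloop
  endfacet
  facet normal 0.0000 0.0000 1.0000
    outer loop
      vertex 24.00 12.00 7.00
      vertex 1.19 17.21 7.00
      vertex 1.19 6.79 7.00
    endloop
  endfacet
  facet normal 0.0000 0.0000 1.0000
    outer loop
      vertex 24.00 12.00 7.00
      vertex 1.19 6.79 7.00
      vertex 9.33 0.30 7.00
    endloop
  endfacet
  facet normal 0.0000 0.0000 1.0000
    outer loop
      vertex 24.00 12.00 7.00
      vertex 9.33 0.30 7.00
      vertex 19.48 2.62 7.00
    endloop
  endfacet
  facet normal 0.9009 0.4341 0.0000
    outer loop
      vertex 24.00 12.00 0.00
      vertex 19.48 21.38 0.00
      vertex 19.48 21.38 7.00
    endloop
  endfacet
  facet normal 0.9009 0.4341 0.0000
    outer loop
      vertex 24.00 12.00 0.00
      vertex 19.48 21.38 7.00
      vertex 24.00 12.00 7.00
    endloop
  endfacet
  facet normal 0.2228 0.9749 0.0000
    outer loop
      vertex 19.48 21.38 0.00
      vertex 9.33 23.70 0.00
      vertex 9.33 23.70 7.00
    endloop
  endfacet
  facet normal 0.2228 0.9749 0.0000
    outer loop
      vertex 19.48 21.38 0.00
      vertex 9.33 23.70 7.00
      vertex 19.48 21.38 7.00
    endloop
  endfacet
  facet normal -0.6234 0.7819 0.0000
    outer loop
      vertex 9.33 23.70 0.00
      vertex 1.19 17.21 0.00
      vertex 1.19 17.21 7.00
    endloop
  endfacet
  facet normal -0.6234 0.7819 0.0000
    outer loop
      vertex 9.33 23.70 0.00
      vertex 1.19 17.21 7.00
      vertex 9.33 23.70 7.00
    endloop
  endfacet
  facet normal -1.0000 0.0000 0.0000
    outer loop
      vertex 1.19 17.21 0.00
      vertex 1.19 6.79 0.00
      vertex 1.19 6.79 7.00
    endloop
  endfacet
  facet normal -1.0000 0.0000 0.0000
    outer loop
      vertex 1.19 17.21 0.00
      vertex 1.19 6.79 7.00
      vertex 1.19 17.21 7.00
    endloop
  endfacet
  facet normal -0.6234 -0.7819 0.0000
    outer loop
      vertex 1.19 6.79 0.00
      vertex 9.33 0.30 0.00
      vertex 9.33 0.30 7.00
    endloop
  endfacet
  facet normal -0.6234 -0.7819 0.0000
    outer loop
      vertex 1.19 6.79 0.00
      vertex 9.33 0.30 7.00
      vertex 1.19 6.79 7.00
    endloop
  endfacet
  facet normal 0.2228 -0.9749 0.0000
    outer loop
      vertex 9.33 0.30 0.00
      vertex 19.48 2.62 0.00
      vertex 19.48 2.62 7.00
    endloop
  endfacet
  facet normal 0.2228 -0.9749 0.0000
    outer loop
      vertex 9.33 0.30 0.00
      vertex 19.48 2.62 7.00
      vertex 9.33 0.30 7.00
    endloop
  endfacet
  facet normal 0.9009 -0.4341 0.0000
    outer loop
      vertex 19.48 2.62 0.00
      vertex 24.00 12.00 0.00
      vertex 24.00 12.00 7.00
    endloop
  endfacet
  facet normal 0.9009 -0.4341 0.0000
    outer loop
      vertex 19.48 2.62 0.00
      vertex 24.00 12.00 7.00
      vertex 19.48 2.62 7.00
    endloop
  endfacet
endsolid part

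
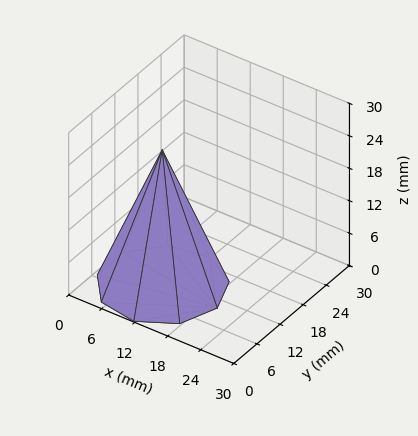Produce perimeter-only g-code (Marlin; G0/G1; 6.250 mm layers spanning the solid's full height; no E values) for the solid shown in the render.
Reading the render: the shape is a regular 9-sided pyramid, base circumscribed radius ≈ 10 mm, apex at z ≈ 25 mm (dimensions read to the nearest mm from the axis ticks). For the g-code, the solid's height is divided into equal slices at the stated Δz and each level perimeter traced with G1 moves after a G0 lift.

; perimeter-only toolpath
G21 ; units = mm
G90 ; absolute positioning
G28 ; home
; layer 1
G0 Z6.250
G0 X17.500 Y10.000
G1 X15.745 Y14.821
G1 X11.302 Y17.386
G1 X6.250 Y16.495
G1 X2.952 Y12.565
G1 X2.952 Y7.435
G1 X6.250 Y3.505
G1 X11.302 Y2.614
G1 X15.745 Y5.179
G1 X17.500 Y10.000
; layer 2
G0 Z12.500
G0 X15.000 Y10.000
G1 X13.830 Y13.214
G1 X10.868 Y14.924
G1 X7.500 Y14.330
G1 X5.301 Y11.710
G1 X5.301 Y8.290
G1 X7.500 Y5.670
G1 X10.868 Y5.076
G1 X13.830 Y6.786
G1 X15.000 Y10.000
; layer 3
G0 Z18.750
G0 X12.500 Y10.000
G1 X11.915 Y11.607
G1 X10.434 Y12.462
G1 X8.750 Y12.165
G1 X7.651 Y10.855
G1 X7.651 Y9.145
G1 X8.750 Y7.835
G1 X10.434 Y7.538
G1 X11.915 Y8.393
G1 X12.500 Y10.000
M2 ; end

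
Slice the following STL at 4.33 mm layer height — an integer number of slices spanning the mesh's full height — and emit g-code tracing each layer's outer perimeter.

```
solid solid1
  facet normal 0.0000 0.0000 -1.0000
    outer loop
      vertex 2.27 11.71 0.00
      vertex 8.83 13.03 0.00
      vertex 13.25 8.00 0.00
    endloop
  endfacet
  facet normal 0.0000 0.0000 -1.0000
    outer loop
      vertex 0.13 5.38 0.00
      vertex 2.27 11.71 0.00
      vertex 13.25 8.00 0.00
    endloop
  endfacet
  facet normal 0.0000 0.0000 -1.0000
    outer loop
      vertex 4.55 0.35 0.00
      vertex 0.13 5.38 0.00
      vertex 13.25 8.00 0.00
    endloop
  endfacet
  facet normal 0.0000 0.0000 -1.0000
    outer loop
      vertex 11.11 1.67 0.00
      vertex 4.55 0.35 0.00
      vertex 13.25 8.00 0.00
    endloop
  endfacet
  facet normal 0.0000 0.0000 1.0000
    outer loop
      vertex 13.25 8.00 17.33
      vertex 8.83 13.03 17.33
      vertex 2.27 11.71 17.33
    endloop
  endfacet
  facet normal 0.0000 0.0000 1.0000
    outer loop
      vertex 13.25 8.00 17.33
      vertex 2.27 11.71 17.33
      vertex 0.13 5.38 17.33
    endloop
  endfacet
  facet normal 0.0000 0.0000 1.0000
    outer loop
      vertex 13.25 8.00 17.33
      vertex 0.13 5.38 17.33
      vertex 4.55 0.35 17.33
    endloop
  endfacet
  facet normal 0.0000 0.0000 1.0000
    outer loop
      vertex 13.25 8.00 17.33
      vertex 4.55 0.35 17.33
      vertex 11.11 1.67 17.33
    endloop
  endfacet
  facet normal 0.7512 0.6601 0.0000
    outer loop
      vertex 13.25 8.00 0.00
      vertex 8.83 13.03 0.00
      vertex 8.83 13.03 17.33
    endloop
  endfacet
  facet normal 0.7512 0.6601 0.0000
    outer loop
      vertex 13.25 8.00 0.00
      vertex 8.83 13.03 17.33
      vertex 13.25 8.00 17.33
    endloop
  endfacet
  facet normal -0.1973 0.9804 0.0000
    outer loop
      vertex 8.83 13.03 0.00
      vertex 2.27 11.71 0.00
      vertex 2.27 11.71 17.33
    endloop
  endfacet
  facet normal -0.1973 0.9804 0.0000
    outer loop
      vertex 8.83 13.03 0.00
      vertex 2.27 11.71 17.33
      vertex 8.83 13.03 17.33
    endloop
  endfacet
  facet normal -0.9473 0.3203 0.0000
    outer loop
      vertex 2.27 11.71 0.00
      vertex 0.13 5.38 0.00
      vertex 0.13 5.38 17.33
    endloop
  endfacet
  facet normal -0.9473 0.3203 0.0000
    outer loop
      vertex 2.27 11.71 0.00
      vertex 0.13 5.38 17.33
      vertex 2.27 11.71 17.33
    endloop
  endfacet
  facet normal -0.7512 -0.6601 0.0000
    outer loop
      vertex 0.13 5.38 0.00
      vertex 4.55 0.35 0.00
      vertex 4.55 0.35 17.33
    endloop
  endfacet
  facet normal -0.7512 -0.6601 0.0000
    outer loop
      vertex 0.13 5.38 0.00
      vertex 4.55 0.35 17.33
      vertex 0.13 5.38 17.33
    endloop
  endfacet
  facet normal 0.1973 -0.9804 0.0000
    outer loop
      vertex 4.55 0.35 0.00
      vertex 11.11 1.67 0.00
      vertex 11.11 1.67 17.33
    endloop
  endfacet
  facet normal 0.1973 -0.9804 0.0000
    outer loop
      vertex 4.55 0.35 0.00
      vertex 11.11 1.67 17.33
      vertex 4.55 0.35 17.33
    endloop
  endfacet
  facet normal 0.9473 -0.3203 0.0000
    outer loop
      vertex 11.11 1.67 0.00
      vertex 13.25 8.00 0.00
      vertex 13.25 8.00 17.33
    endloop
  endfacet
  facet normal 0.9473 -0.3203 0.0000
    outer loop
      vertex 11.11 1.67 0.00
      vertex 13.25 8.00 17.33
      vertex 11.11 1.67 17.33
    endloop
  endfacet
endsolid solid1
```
; perimeter-only toolpath
G21 ; units = mm
G90 ; absolute positioning
G28 ; home
; layer 1
G0 Z4.33
G0 X13.25 Y8.00
G1 X8.83 Y13.03
G1 X2.27 Y11.71
G1 X0.13 Y5.38
G1 X4.55 Y0.35
G1 X11.11 Y1.67
G1 X13.25 Y8.00
; layer 2
G0 Z8.66
G0 X13.25 Y8.00
G1 X8.83 Y13.03
G1 X2.27 Y11.71
G1 X0.13 Y5.38
G1 X4.55 Y0.35
G1 X11.11 Y1.67
G1 X13.25 Y8.00
; layer 3
G0 Z13.00
G0 X13.25 Y8.00
G1 X8.83 Y13.03
G1 X2.27 Y11.71
G1 X0.13 Y5.38
G1 X4.55 Y0.35
G1 X11.11 Y1.67
G1 X13.25 Y8.00
; layer 4
G0 Z17.33
G0 X13.25 Y8.00
G1 X8.83 Y13.03
G1 X2.27 Y11.71
G1 X0.13 Y5.38
G1 X4.55 Y0.35
G1 X11.11 Y1.67
G1 X13.25 Y8.00
M2 ; end

The solid is a regular 6-sided prism (a cylinder approximated with 6 flat sides), circumscribed radius ≈ 6.69 mm, height ≈ 17.3 mm. Slicing at Δz = 4.33 mm — 4 equal slices spanning the solid's height, so layer i sits at z = i·h/4 — gives 4 non-empty perimeters. Each is a 6-segment closed polygon; G0 lifts to the layer z and rapids to the start vertex, then G1 traces the edges.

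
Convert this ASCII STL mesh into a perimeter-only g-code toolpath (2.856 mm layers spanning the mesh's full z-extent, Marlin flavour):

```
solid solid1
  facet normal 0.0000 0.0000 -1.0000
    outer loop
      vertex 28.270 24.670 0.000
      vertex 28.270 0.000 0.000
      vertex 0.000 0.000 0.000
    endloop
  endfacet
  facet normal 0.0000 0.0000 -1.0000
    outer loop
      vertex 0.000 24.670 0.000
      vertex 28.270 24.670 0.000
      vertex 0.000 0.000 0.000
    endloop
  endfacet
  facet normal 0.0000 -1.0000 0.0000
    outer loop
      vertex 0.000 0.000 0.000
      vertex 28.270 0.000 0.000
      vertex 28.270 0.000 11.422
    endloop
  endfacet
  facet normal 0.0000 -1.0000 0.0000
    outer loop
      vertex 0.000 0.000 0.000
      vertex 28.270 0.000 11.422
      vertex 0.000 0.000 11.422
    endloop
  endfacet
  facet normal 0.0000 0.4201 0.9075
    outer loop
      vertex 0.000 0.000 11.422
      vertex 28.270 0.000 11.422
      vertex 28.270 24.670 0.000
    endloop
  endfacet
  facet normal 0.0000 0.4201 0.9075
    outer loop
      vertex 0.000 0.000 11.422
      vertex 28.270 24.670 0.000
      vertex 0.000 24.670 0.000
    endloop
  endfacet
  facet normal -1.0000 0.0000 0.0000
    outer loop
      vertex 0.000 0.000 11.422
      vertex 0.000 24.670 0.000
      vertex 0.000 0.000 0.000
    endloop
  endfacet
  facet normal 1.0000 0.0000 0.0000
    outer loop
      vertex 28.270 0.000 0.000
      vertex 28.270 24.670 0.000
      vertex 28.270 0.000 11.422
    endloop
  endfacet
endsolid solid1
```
; perimeter-only toolpath
G21 ; units = mm
G90 ; absolute positioning
G28 ; home
; layer 1
G0 Z2.856
G0 X0.000 Y0.000
G1 X28.270 Y0.000
G1 X28.270 Y18.503
G1 X0.000 Y18.503
G1 X0.000 Y0.000
; layer 2
G0 Z5.711
G0 X0.000 Y0.000
G1 X28.270 Y0.000
G1 X28.270 Y12.335
G1 X0.000 Y12.335
G1 X0.000 Y0.000
; layer 3
G0 Z8.567
G0 X0.000 Y0.000
G1 X28.270 Y0.000
G1 X28.270 Y6.167
G1 X0.000 Y6.167
G1 X0.000 Y0.000
M2 ; end

The solid is a wedge (ramp): 28.3 × 24.7 mm base, rising to 11.4 mm along the y=0 edge and sloping linearly to z=0 at y=24.7. Slicing at Δz = 2.856 mm — 4 equal slices spanning the solid's height, so layer i sits at z = i·h/4 — gives 3 non-empty perimeters. Each is a 4-segment closed polygon; G0 lifts to the layer z and rapids to the start vertex, then G1 traces the edges. The cross-section shrinks linearly with z (the slice at the apex is degenerate and omitted).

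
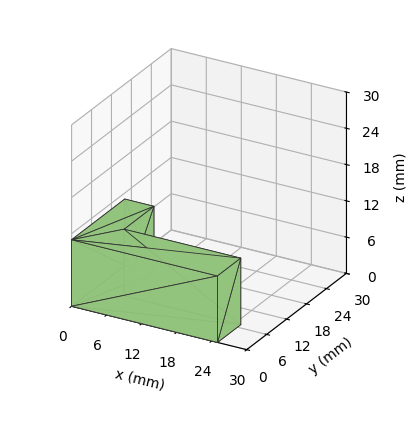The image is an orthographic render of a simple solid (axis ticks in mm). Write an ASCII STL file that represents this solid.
Reading the render: the shape is an L-shaped prism: outer 25 × 16 mm, arm thicknesses ≈ 7 mm (horizontal) and 5 mm (vertical), extruded 11 mm in z (dimensions read to the nearest mm from the axis ticks). For the STL, each face is triangulated and given an outward normal.

solid part
  facet normal 0.0000 0.0000 -1.0000
    outer loop
      vertex 25.00 7.00 0.00
      vertex 25.00 0.00 0.00
      vertex 0.00 0.00 0.00
    endloop
  endfacet
  facet normal 0.0000 0.0000 -1.0000
    outer loop
      vertex 5.00 7.00 0.00
      vertex 25.00 7.00 0.00
      vertex 0.00 0.00 0.00
    endloop
  endfacet
  facet normal 0.0000 0.0000 -1.0000
    outer loop
      vertex 5.00 16.00 0.00
      vertex 5.00 7.00 0.00
      vertex 0.00 0.00 0.00
    endloop
  endfacet
  facet normal 0.0000 0.0000 -1.0000
    outer loop
      vertex 0.00 16.00 0.00
      vertex 5.00 16.00 0.00
      vertex 0.00 0.00 0.00
    endloop
  endfacet
  facet normal 0.0000 0.0000 1.0000
    outer loop
      vertex 0.00 0.00 11.00
      vertex 25.00 0.00 11.00
      vertex 25.00 7.00 11.00
    endloop
  endfacet
  facet normal 0.0000 0.0000 1.0000
    outer loop
      vertex 0.00 0.00 11.00
      vertex 25.00 7.00 11.00
      vertex 5.00 7.00 11.00
    endloop
  endfacet
  facet normal 0.0000 0.0000 1.0000
    outer loop
      vertex 0.00 0.00 11.00
      vertex 5.00 7.00 11.00
      vertex 5.00 16.00 11.00
    endloop
  endfacet
  facet normal 0.0000 0.0000 1.0000
    outer loop
      vertex 0.00 0.00 11.00
      vertex 5.00 16.00 11.00
      vertex 0.00 16.00 11.00
    endloop
  endfacet
  facet normal 0.0000 -1.0000 0.0000
    outer loop
      vertex 0.00 0.00 0.00
      vertex 25.00 0.00 0.00
      vertex 25.00 0.00 11.00
    endloop
  endfacet
  facet normal 0.0000 -1.0000 0.0000
    outer loop
      vertex 0.00 0.00 0.00
      vertex 25.00 0.00 11.00
      vertex 0.00 0.00 11.00
    endloop
  endfacet
  facet normal 1.0000 0.0000 0.0000
    outer loop
      vertex 25.00 0.00 0.00
      vertex 25.00 7.00 0.00
      vertex 25.00 7.00 11.00
    endloop
  endfacet
  facet normal 1.0000 0.0000 0.0000
    outer loop
      vertex 25.00 0.00 0.00
      vertex 25.00 7.00 11.00
      vertex 25.00 0.00 11.00
    endloop
  endfacet
  facet normal 0.0000 1.0000 0.0000
    outer loop
      vertex 25.00 7.00 0.00
      vertex 5.00 7.00 0.00
      vertex 5.00 7.00 11.00
    endloop
  endfacet
  facet normal 0.0000 1.0000 0.0000
    outer loop
      vertex 25.00 7.00 0.00
      vertex 5.00 7.00 11.00
      vertex 25.00 7.00 11.00
    endloop
  endfacet
  facet normal 1.0000 0.0000 0.0000
    outer loop
      vertex 5.00 7.00 0.00
      vertex 5.00 16.00 0.00
      vertex 5.00 16.00 11.00
    endloop
  endfacet
  facet normal 1.0000 0.0000 0.0000
    outer loop
      vertex 5.00 7.00 0.00
      vertex 5.00 16.00 11.00
      vertex 5.00 7.00 11.00
    endloop
  endfacet
  facet normal 0.0000 1.0000 0.0000
    outer loop
      vertex 5.00 16.00 0.00
      vertex 0.00 16.00 0.00
      vertex 0.00 16.00 11.00
    endloop
  endfacet
  facet normal 0.0000 1.0000 0.0000
    outer loop
      vertex 5.00 16.00 0.00
      vertex 0.00 16.00 11.00
      vertex 5.00 16.00 11.00
    endloop
  endfacet
  facet normal -1.0000 0.0000 0.0000
    outer loop
      vertex 0.00 16.00 0.00
      vertex 0.00 0.00 0.00
      vertex 0.00 0.00 11.00
    endloop
  endfacet
  facet normal -1.0000 0.0000 0.0000
    outer loop
      vertex 0.00 16.00 0.00
      vertex 0.00 0.00 11.00
      vertex 0.00 16.00 11.00
    endloop
  endfacet
endsolid part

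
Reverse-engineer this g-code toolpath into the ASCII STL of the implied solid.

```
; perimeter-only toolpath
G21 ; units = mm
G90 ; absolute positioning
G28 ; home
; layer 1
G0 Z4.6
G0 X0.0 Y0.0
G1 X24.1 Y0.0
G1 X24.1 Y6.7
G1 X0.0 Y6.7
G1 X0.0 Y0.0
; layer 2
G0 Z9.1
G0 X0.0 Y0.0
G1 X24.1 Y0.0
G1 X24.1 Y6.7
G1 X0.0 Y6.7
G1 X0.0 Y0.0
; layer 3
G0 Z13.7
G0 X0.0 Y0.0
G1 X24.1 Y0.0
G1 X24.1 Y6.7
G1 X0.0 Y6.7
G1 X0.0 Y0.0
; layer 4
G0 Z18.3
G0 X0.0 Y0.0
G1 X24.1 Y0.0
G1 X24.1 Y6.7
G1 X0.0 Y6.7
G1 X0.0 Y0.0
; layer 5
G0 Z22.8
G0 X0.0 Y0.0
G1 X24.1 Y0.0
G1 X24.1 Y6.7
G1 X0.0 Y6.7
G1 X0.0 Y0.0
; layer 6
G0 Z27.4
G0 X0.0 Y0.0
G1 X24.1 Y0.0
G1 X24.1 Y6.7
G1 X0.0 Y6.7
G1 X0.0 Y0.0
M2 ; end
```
solid part
  facet normal 0.0000 0.0000 -1.0000
    outer loop
      vertex 24.1 6.7 0.0
      vertex 24.1 0.0 0.0
      vertex 0.0 0.0 0.0
    endloop
  endfacet
  facet normal 0.0000 0.0000 -1.0000
    outer loop
      vertex 0.0 6.7 0.0
      vertex 24.1 6.7 0.0
      vertex 0.0 0.0 0.0
    endloop
  endfacet
  facet normal 0.0000 0.0000 1.0000
    outer loop
      vertex 0.0 0.0 27.4
      vertex 24.1 0.0 27.4
      vertex 24.1 6.7 27.4
    endloop
  endfacet
  facet normal 0.0000 0.0000 1.0000
    outer loop
      vertex 0.0 0.0 27.4
      vertex 24.1 6.7 27.4
      vertex 0.0 6.7 27.4
    endloop
  endfacet
  facet normal 0.0000 -1.0000 0.0000
    outer loop
      vertex 0.0 0.0 0.0
      vertex 24.1 0.0 0.0
      vertex 24.1 0.0 27.4
    endloop
  endfacet
  facet normal 0.0000 -1.0000 0.0000
    outer loop
      vertex 0.0 0.0 0.0
      vertex 24.1 0.0 27.4
      vertex 0.0 0.0 27.4
    endloop
  endfacet
  facet normal 0.0000 1.0000 0.0000
    outer loop
      vertex 24.1 6.7 27.4
      vertex 24.1 6.7 0.0
      vertex 0.0 6.7 0.0
    endloop
  endfacet
  facet normal 0.0000 1.0000 0.0000
    outer loop
      vertex 0.0 6.7 27.4
      vertex 24.1 6.7 27.4
      vertex 0.0 6.7 0.0
    endloop
  endfacet
  facet normal -1.0000 0.0000 0.0000
    outer loop
      vertex 0.0 6.7 27.4
      vertex 0.0 6.7 0.0
      vertex 0.0 0.0 0.0
    endloop
  endfacet
  facet normal -1.0000 0.0000 0.0000
    outer loop
      vertex 0.0 0.0 27.4
      vertex 0.0 6.7 27.4
      vertex 0.0 0.0 0.0
    endloop
  endfacet
  facet normal 1.0000 0.0000 0.0000
    outer loop
      vertex 24.1 0.0 0.0
      vertex 24.1 6.7 0.0
      vertex 24.1 6.7 27.4
    endloop
  endfacet
  facet normal 1.0000 0.0000 0.0000
    outer loop
      vertex 24.1 0.0 0.0
      vertex 24.1 6.7 27.4
      vertex 24.1 0.0 27.4
    endloop
  endfacet
endsolid part

The G0 Z moves step by Δz≈4.6 mm. Every layer's G1 loop is the same polygon, so the solid is a straight extrusion of it from z=0 to z≈27.4. Closing with flat bottom and top caps and triangulating gives 12 facets — a rectangular box, roughly 24.1 × 6.7 mm footprint and 27.4 mm tall.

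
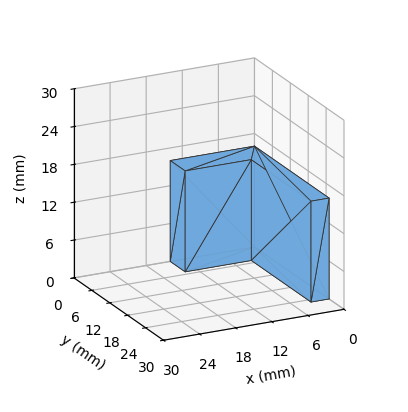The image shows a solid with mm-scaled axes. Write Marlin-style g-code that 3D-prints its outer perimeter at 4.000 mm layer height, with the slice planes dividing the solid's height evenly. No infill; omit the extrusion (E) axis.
Reading the render: the shape is an L-shaped prism: outer 14 × 25 mm, arm thicknesses ≈ 5 mm (horizontal) and 3 mm (vertical), extruded 16 mm in z (dimensions read to the nearest mm from the axis ticks). For the g-code, the solid's height is divided into equal slices at the stated Δz and each level perimeter traced with G1 moves after a G0 lift.

; perimeter-only toolpath
G21 ; units = mm
G90 ; absolute positioning
G28 ; home
; layer 1
G0 Z4.000
G0 X0.000 Y0.000
G1 X14.000 Y0.000
G1 X14.000 Y5.000
G1 X3.000 Y5.000
G1 X3.000 Y25.000
G1 X0.000 Y25.000
G1 X0.000 Y0.000
; layer 2
G0 Z8.000
G0 X0.000 Y0.000
G1 X14.000 Y0.000
G1 X14.000 Y5.000
G1 X3.000 Y5.000
G1 X3.000 Y25.000
G1 X0.000 Y25.000
G1 X0.000 Y0.000
; layer 3
G0 Z12.000
G0 X0.000 Y0.000
G1 X14.000 Y0.000
G1 X14.000 Y5.000
G1 X3.000 Y5.000
G1 X3.000 Y25.000
G1 X0.000 Y25.000
G1 X0.000 Y0.000
; layer 4
G0 Z16.000
G0 X0.000 Y0.000
G1 X14.000 Y0.000
G1 X14.000 Y5.000
G1 X3.000 Y5.000
G1 X3.000 Y25.000
G1 X0.000 Y25.000
G1 X0.000 Y0.000
M2 ; end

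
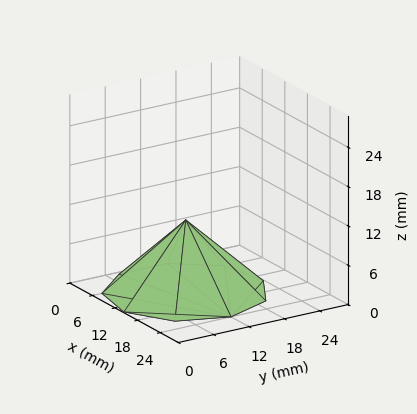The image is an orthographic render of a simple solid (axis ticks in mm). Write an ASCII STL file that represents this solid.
Reading the render: the shape is a regular 9-sided pyramid, base circumscribed radius ≈ 12 mm, apex at z ≈ 11 mm (dimensions read to the nearest mm from the axis ticks). For the STL, each face is triangulated and given an outward normal.

solid part
  facet normal 0.0000 0.0000 -1.0000
    outer loop
      vertex 14.08 23.82 0.00
      vertex 21.19 19.71 0.00
      vertex 24.00 12.00 0.00
    endloop
  endfacet
  facet normal 0.0000 0.0000 -1.0000
    outer loop
      vertex 6.00 22.39 0.00
      vertex 14.08 23.82 0.00
      vertex 24.00 12.00 0.00
    endloop
  endfacet
  facet normal 0.0000 0.0000 -1.0000
    outer loop
      vertex 0.72 16.10 0.00
      vertex 6.00 22.39 0.00
      vertex 24.00 12.00 0.00
    endloop
  endfacet
  facet normal 0.0000 0.0000 -1.0000
    outer loop
      vertex 0.72 7.90 0.00
      vertex 0.72 16.10 0.00
      vertex 24.00 12.00 0.00
    endloop
  endfacet
  facet normal 0.0000 0.0000 -1.0000
    outer loop
      vertex 6.00 1.61 0.00
      vertex 0.72 7.90 0.00
      vertex 24.00 12.00 0.00
    endloop
  endfacet
  facet normal 0.0000 0.0000 -1.0000
    outer loop
      vertex 14.08 0.18 0.00
      vertex 6.00 1.61 0.00
      vertex 24.00 12.00 0.00
    endloop
  endfacet
  facet normal 0.0000 0.0000 -1.0000
    outer loop
      vertex 21.19 4.29 0.00
      vertex 14.08 0.18 0.00
      vertex 24.00 12.00 0.00
    endloop
  endfacet
  facet normal 0.6561 0.2391 0.7158
    outer loop
      vertex 24.00 12.00 0.00
      vertex 21.19 19.71 0.00
      vertex 12.00 12.00 11.00
    endloop
  endfacet
  facet normal 0.3495 0.6046 0.7158
    outer loop
      vertex 21.19 19.71 0.00
      vertex 14.08 23.82 0.00
      vertex 12.00 12.00 11.00
    endloop
  endfacet
  facet normal -0.1217 0.6876 0.7158
    outer loop
      vertex 14.08 23.82 0.00
      vertex 6.00 22.39 0.00
      vertex 12.00 12.00 11.00
    endloop
  endfacet
  facet normal -0.5348 0.4490 0.7158
    outer loop
      vertex 6.00 22.39 0.00
      vertex 0.72 16.10 0.00
      vertex 12.00 12.00 11.00
    endloop
  endfacet
  facet normal -0.6982 0.0000 0.7159
    outer loop
      vertex 0.72 16.10 0.00
      vertex 0.72 7.90 0.00
      vertex 12.00 12.00 11.00
    endloop
  endfacet
  facet normal -0.5348 -0.4490 0.7158
    outer loop
      vertex 0.72 7.90 0.00
      vertex 6.00 1.61 0.00
      vertex 12.00 12.00 11.00
    endloop
  endfacet
  facet normal -0.1217 -0.6876 0.7158
    outer loop
      vertex 6.00 1.61 0.00
      vertex 14.08 0.18 0.00
      vertex 12.00 12.00 11.00
    endloop
  endfacet
  facet normal 0.3495 -0.6046 0.7158
    outer loop
      vertex 14.08 0.18 0.00
      vertex 21.19 4.29 0.00
      vertex 12.00 12.00 11.00
    endloop
  endfacet
  facet normal 0.6561 -0.2391 0.7158
    outer loop
      vertex 21.19 4.29 0.00
      vertex 24.00 12.00 0.00
      vertex 12.00 12.00 11.00
    endloop
  endfacet
endsolid part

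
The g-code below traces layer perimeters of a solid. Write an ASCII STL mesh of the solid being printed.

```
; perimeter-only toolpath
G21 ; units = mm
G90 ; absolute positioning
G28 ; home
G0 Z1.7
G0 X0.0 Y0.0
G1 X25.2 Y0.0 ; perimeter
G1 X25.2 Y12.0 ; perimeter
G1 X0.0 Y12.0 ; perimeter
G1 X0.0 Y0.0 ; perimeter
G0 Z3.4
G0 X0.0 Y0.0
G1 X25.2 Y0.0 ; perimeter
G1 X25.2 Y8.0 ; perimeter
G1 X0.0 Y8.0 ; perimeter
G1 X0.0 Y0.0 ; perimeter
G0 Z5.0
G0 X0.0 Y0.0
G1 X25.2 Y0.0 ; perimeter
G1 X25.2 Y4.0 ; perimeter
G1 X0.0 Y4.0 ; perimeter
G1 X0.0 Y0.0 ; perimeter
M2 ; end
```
solid part
  facet normal 0.0000 0.0000 -1.0000
    outer loop
      vertex 25.2 16.0 0.0
      vertex 25.2 0.0 0.0
      vertex 0.0 0.0 0.0
    endloop
  endfacet
  facet normal 0.0000 0.0000 -1.0000
    outer loop
      vertex 0.0 16.0 0.0
      vertex 25.2 16.0 0.0
      vertex 0.0 0.0 0.0
    endloop
  endfacet
  facet normal 0.0000 -1.0000 0.0000
    outer loop
      vertex 0.0 0.0 0.0
      vertex 25.2 0.0 0.0
      vertex 25.2 0.0 6.7
    endloop
  endfacet
  facet normal 0.0000 -1.0000 0.0000
    outer loop
      vertex 0.0 0.0 0.0
      vertex 25.2 0.0 6.7
      vertex 0.0 0.0 6.7
    endloop
  endfacet
  facet normal 0.0000 0.3863 0.9224
    outer loop
      vertex 0.0 0.0 6.7
      vertex 25.2 0.0 6.7
      vertex 25.2 16.0 0.0
    endloop
  endfacet
  facet normal 0.0000 0.3863 0.9224
    outer loop
      vertex 0.0 0.0 6.7
      vertex 25.2 16.0 0.0
      vertex 0.0 16.0 0.0
    endloop
  endfacet
  facet normal -1.0000 0.0000 0.0000
    outer loop
      vertex 0.0 0.0 6.7
      vertex 0.0 16.0 0.0
      vertex 0.0 0.0 0.0
    endloop
  endfacet
  facet normal 1.0000 0.0000 0.0000
    outer loop
      vertex 25.2 0.0 0.0
      vertex 25.2 16.0 0.0
      vertex 25.2 0.0 6.7
    endloop
  endfacet
endsolid part

The G0 Z moves step by Δz≈1.7 mm. The G1 loops shrink linearly with z, so the solid tapers from its base footprint up to z≈6.7. Closing with a flat bottom cap and the tapered top and triangulating gives 8 facets — a wedge (ramp): 25.2 × 16 mm base, rising to 6.7 mm along the y=0 edge and sloping linearly to z=0 at y=16.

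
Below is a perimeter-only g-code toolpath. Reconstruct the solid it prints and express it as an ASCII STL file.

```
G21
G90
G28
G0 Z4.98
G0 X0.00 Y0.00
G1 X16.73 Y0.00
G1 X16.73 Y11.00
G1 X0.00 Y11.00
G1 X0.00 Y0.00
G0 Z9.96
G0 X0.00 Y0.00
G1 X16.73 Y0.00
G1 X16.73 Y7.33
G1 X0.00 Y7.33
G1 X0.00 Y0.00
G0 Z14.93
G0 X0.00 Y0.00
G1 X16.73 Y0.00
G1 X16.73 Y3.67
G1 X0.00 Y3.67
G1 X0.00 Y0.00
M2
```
solid part
  facet normal 0.0000 0.0000 -1.0000
    outer loop
      vertex 16.73 14.67 0.00
      vertex 16.73 0.00 0.00
      vertex 0.00 0.00 0.00
    endloop
  endfacet
  facet normal 0.0000 0.0000 -1.0000
    outer loop
      vertex 0.00 14.67 0.00
      vertex 16.73 14.67 0.00
      vertex 0.00 0.00 0.00
    endloop
  endfacet
  facet normal 0.0000 -1.0000 0.0000
    outer loop
      vertex 0.00 0.00 0.00
      vertex 16.73 0.00 0.00
      vertex 16.73 0.00 19.91
    endloop
  endfacet
  facet normal 0.0000 -1.0000 0.0000
    outer loop
      vertex 0.00 0.00 0.00
      vertex 16.73 0.00 19.91
      vertex 0.00 0.00 19.91
    endloop
  endfacet
  facet normal 0.0000 0.8051 0.5932
    outer loop
      vertex 0.00 0.00 19.91
      vertex 16.73 0.00 19.91
      vertex 16.73 14.67 0.00
    endloop
  endfacet
  facet normal 0.0000 0.8051 0.5932
    outer loop
      vertex 0.00 0.00 19.91
      vertex 16.73 14.67 0.00
      vertex 0.00 14.67 0.00
    endloop
  endfacet
  facet normal -1.0000 0.0000 0.0000
    outer loop
      vertex 0.00 0.00 19.91
      vertex 0.00 14.67 0.00
      vertex 0.00 0.00 0.00
    endloop
  endfacet
  facet normal 1.0000 0.0000 0.0000
    outer loop
      vertex 16.73 0.00 0.00
      vertex 16.73 14.67 0.00
      vertex 16.73 0.00 19.91
    endloop
  endfacet
endsolid part

The G0 Z moves step by Δz≈4.98 mm. The G1 loops shrink linearly with z, so the solid tapers from its base footprint up to z≈19.9. Closing with a flat bottom cap and the tapered top and triangulating gives 8 facets — a wedge (ramp): 16.7 × 14.7 mm base, rising to 19.9 mm along the y=0 edge and sloping linearly to z=0 at y=14.7.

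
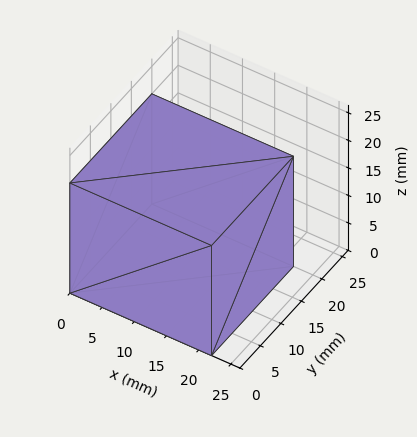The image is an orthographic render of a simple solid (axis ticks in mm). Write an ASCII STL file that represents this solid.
Reading the render: the shape is a rectangular box, roughly 22 × 20 mm footprint and 20 mm tall (dimensions read to the nearest mm from the axis ticks). For the STL, each face is triangulated and given an outward normal.

solid part
  facet normal 0.0000 0.0000 -1.0000
    outer loop
      vertex 22.000 20.000 0.000
      vertex 22.000 0.000 0.000
      vertex 0.000 0.000 0.000
    endloop
  endfacet
  facet normal 0.0000 0.0000 -1.0000
    outer loop
      vertex 0.000 20.000 0.000
      vertex 22.000 20.000 0.000
      vertex 0.000 0.000 0.000
    endloop
  endfacet
  facet normal 0.0000 0.0000 1.0000
    outer loop
      vertex 0.000 0.000 20.000
      vertex 22.000 0.000 20.000
      vertex 22.000 20.000 20.000
    endloop
  endfacet
  facet normal 0.0000 0.0000 1.0000
    outer loop
      vertex 0.000 0.000 20.000
      vertex 22.000 20.000 20.000
      vertex 0.000 20.000 20.000
    endloop
  endfacet
  facet normal 0.0000 -1.0000 0.0000
    outer loop
      vertex 0.000 0.000 0.000
      vertex 22.000 0.000 0.000
      vertex 22.000 0.000 20.000
    endloop
  endfacet
  facet normal 0.0000 -1.0000 0.0000
    outer loop
      vertex 0.000 0.000 0.000
      vertex 22.000 0.000 20.000
      vertex 0.000 0.000 20.000
    endloop
  endfacet
  facet normal 0.0000 1.0000 0.0000
    outer loop
      vertex 22.000 20.000 20.000
      vertex 22.000 20.000 0.000
      vertex 0.000 20.000 0.000
    endloop
  endfacet
  facet normal 0.0000 1.0000 0.0000
    outer loop
      vertex 0.000 20.000 20.000
      vertex 22.000 20.000 20.000
      vertex 0.000 20.000 0.000
    endloop
  endfacet
  facet normal -1.0000 0.0000 0.0000
    outer loop
      vertex 0.000 20.000 20.000
      vertex 0.000 20.000 0.000
      vertex 0.000 0.000 0.000
    endloop
  endfacet
  facet normal -1.0000 0.0000 0.0000
    outer loop
      vertex 0.000 0.000 20.000
      vertex 0.000 20.000 20.000
      vertex 0.000 0.000 0.000
    endloop
  endfacet
  facet normal 1.0000 0.0000 0.0000
    outer loop
      vertex 22.000 0.000 0.000
      vertex 22.000 20.000 0.000
      vertex 22.000 20.000 20.000
    endloop
  endfacet
  facet normal 1.0000 0.0000 0.0000
    outer loop
      vertex 22.000 0.000 0.000
      vertex 22.000 20.000 20.000
      vertex 22.000 0.000 20.000
    endloop
  endfacet
endsolid part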